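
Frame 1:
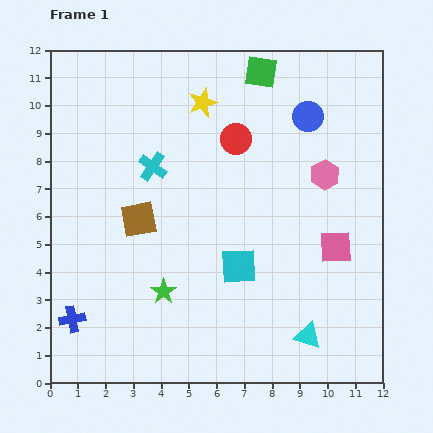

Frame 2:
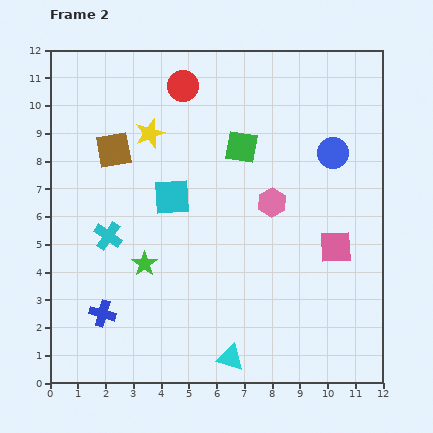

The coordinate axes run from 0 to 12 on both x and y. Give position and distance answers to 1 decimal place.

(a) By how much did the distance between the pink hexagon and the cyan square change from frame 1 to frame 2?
-0.9

Distance in frame 1: 4.5. Distance in frame 2: 3.6.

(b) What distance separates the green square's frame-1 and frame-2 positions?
2.8

The green square moved from (7.6, 11.2) to (6.9, 8.5), a distance of √(0.7² + 2.7²) ≈ 2.8.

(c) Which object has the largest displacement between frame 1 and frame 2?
the cyan square

(moved 3.5; next 3.0)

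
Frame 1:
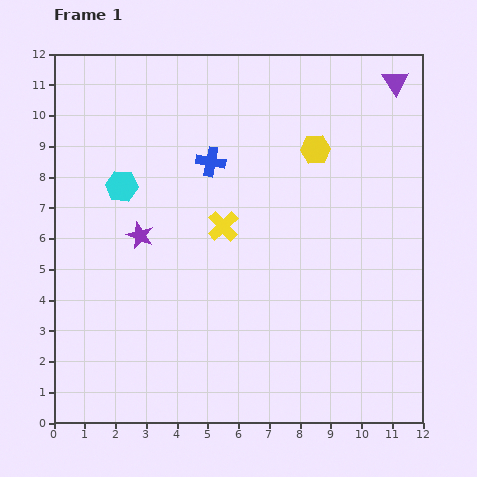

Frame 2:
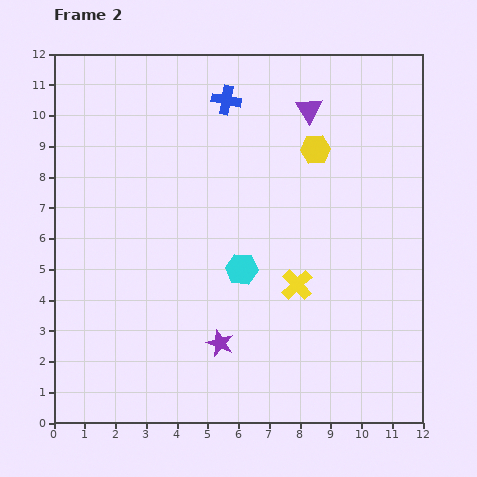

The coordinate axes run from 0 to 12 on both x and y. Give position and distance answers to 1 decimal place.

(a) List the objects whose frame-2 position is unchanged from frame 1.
the yellow hexagon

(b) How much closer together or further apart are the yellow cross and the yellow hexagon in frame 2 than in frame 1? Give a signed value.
+0.5

Distance in frame 1: 3.9. Distance in frame 2: 4.4.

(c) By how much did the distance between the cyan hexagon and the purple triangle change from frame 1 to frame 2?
-3.9

Distance in frame 1: 9.5. Distance in frame 2: 5.6.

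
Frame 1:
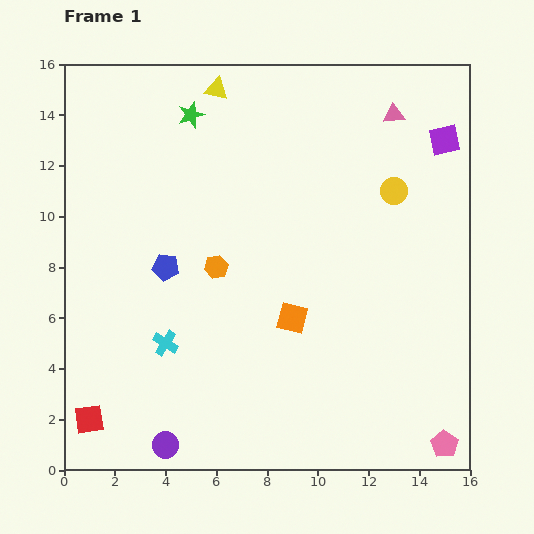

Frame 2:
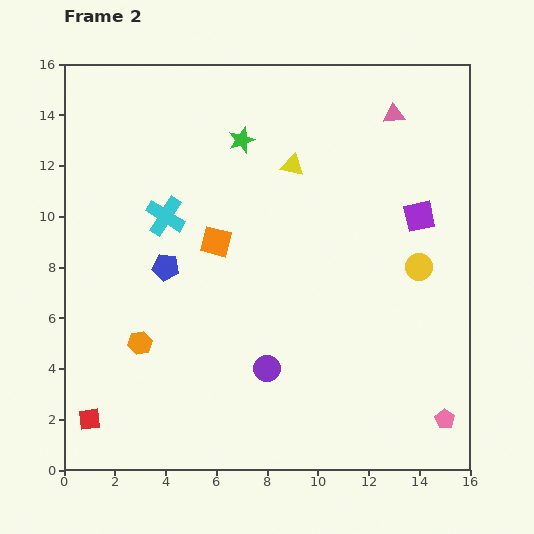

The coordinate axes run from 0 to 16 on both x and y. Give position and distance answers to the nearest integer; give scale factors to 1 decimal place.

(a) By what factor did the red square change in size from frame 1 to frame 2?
0.7×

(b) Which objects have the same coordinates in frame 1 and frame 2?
the red square, the pink triangle, the blue pentagon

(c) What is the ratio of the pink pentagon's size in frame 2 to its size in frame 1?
0.7×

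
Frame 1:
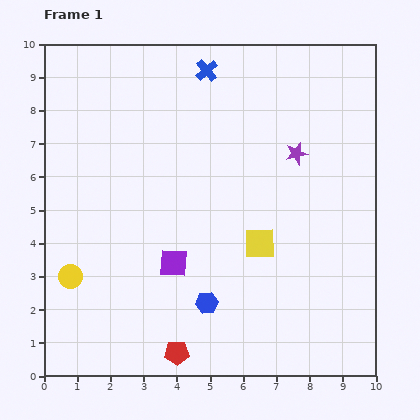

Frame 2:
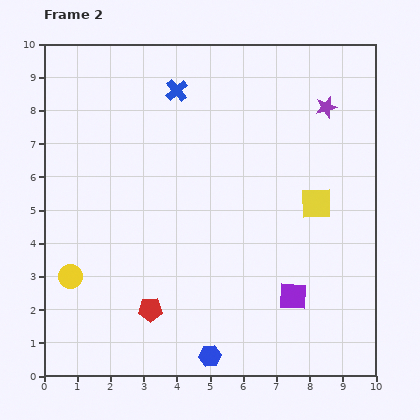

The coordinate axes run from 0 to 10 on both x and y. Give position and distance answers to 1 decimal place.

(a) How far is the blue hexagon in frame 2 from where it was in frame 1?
1.6

The blue hexagon moved from (4.9, 2.2) to (5.0, 0.6), a distance of √(0.1² + 1.6²) ≈ 1.6.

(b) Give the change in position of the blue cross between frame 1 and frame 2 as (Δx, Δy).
(-0.9, -0.6)

The blue cross was at (4.9, 9.2) in frame 1 and (4.0, 8.6) in frame 2.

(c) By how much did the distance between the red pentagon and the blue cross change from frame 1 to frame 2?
-1.9

Distance in frame 1: 8.5. Distance in frame 2: 6.6.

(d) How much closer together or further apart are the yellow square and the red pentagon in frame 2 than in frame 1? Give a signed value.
+1.8

Distance in frame 1: 4.1. Distance in frame 2: 5.9.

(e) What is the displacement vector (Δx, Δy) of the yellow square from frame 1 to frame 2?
(1.7, 1.2)

The yellow square was at (6.5, 4.0) in frame 1 and (8.2, 5.2) in frame 2.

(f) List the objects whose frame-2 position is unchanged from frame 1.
the yellow circle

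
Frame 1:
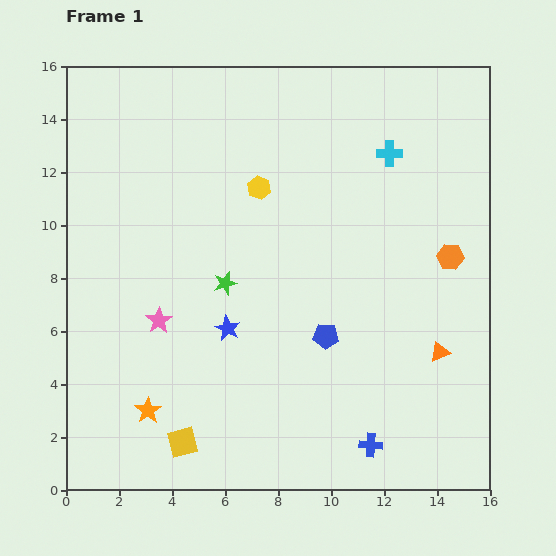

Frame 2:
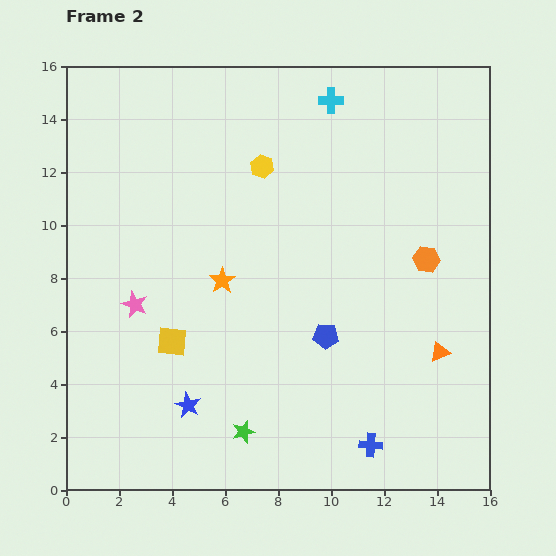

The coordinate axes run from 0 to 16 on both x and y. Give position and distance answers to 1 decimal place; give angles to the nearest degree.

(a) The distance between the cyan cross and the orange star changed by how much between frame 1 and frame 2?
-5.4

Distance in frame 1: 13.3. Distance in frame 2: 7.9.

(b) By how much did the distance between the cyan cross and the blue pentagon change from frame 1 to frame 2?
+1.6

Distance in frame 1: 7.3. Distance in frame 2: 8.9.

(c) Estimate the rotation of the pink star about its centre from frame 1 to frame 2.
16° counter-clockwise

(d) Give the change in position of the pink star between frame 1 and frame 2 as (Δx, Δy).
(-0.9, 0.6)

The pink star was at (3.5, 6.4) in frame 1 and (2.6, 7.0) in frame 2.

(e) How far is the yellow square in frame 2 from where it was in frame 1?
3.8

The yellow square moved from (4.4, 1.8) to (4.0, 5.6), a distance of √(0.4² + 3.8²) ≈ 3.8.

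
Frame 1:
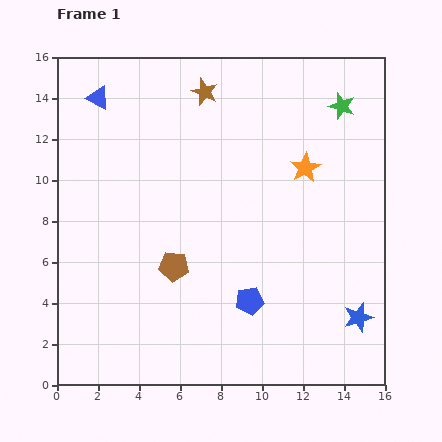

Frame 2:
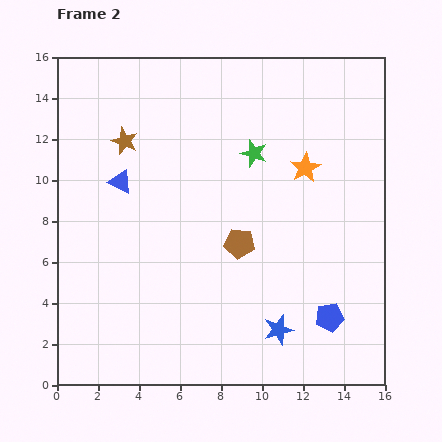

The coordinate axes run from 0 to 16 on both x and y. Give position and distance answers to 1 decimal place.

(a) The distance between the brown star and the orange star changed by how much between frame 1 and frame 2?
+2.8

Distance in frame 1: 6.1. Distance in frame 2: 8.9.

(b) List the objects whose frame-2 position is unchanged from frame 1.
the orange star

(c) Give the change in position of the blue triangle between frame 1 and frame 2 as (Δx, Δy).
(1.1, -4.1)

The blue triangle was at (2.0, 14.0) in frame 1 and (3.1, 9.9) in frame 2.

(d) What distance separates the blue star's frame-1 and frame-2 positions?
3.9

The blue star moved from (14.7, 3.3) to (10.8, 2.7), a distance of √(3.9² + 0.6²) ≈ 3.9.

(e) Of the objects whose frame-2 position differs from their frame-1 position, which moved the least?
the brown pentagon

(moved 3.4)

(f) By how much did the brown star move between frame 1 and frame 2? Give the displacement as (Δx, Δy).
(-3.9, -2.4)

The brown star was at (7.2, 14.3) in frame 1 and (3.3, 11.9) in frame 2.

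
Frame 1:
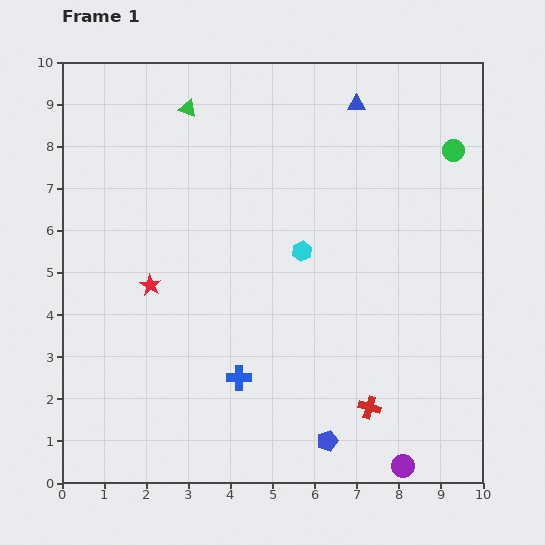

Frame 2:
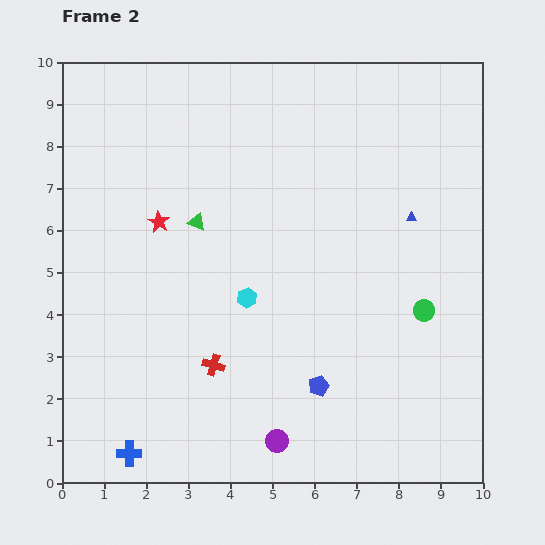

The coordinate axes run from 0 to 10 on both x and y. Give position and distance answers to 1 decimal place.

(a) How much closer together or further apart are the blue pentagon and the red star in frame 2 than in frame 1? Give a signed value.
-0.2

Distance in frame 1: 5.6. Distance in frame 2: 5.4.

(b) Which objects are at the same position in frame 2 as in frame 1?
none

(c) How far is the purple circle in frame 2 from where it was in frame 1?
3.1

The purple circle moved from (8.1, 0.4) to (5.1, 1.0), a distance of √(3.0² + 0.6²) ≈ 3.1.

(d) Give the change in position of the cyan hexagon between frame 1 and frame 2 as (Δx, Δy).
(-1.3, -1.1)

The cyan hexagon was at (5.7, 5.5) in frame 1 and (4.4, 4.4) in frame 2.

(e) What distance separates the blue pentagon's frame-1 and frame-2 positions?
1.3

The blue pentagon moved from (6.3, 1.0) to (6.1, 2.3), a distance of √(0.2² + 1.3²) ≈ 1.3.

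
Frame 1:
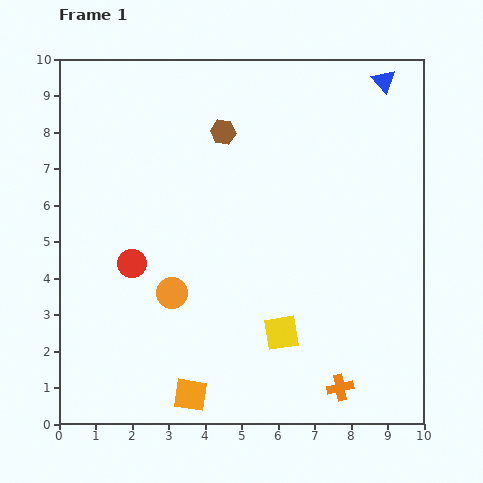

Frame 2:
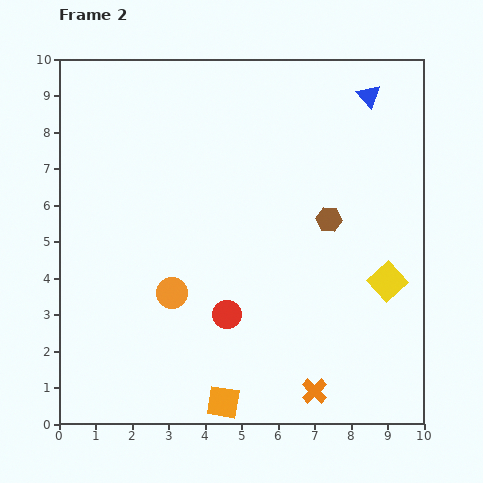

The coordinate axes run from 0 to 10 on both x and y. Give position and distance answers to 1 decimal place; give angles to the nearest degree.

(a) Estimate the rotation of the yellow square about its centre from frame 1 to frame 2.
33° counter-clockwise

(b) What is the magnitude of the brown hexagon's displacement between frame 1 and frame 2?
3.8

The brown hexagon moved from (4.5, 8.0) to (7.4, 5.6), a distance of √(2.9² + 2.4²) ≈ 3.8.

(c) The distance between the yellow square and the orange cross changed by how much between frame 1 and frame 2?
+1.4

Distance in frame 1: 2.2. Distance in frame 2: 3.6.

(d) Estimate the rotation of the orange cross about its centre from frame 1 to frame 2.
33° counter-clockwise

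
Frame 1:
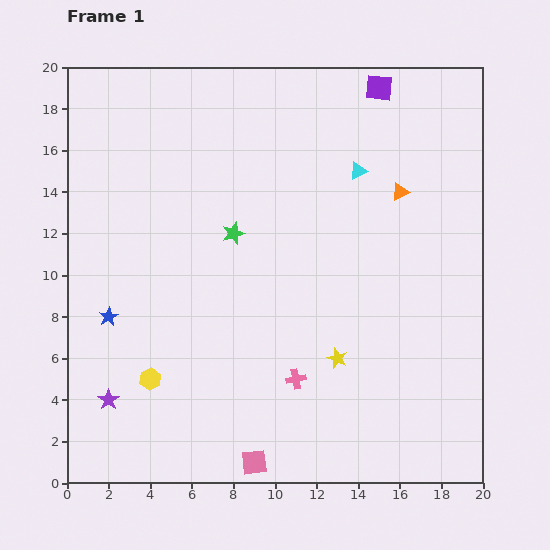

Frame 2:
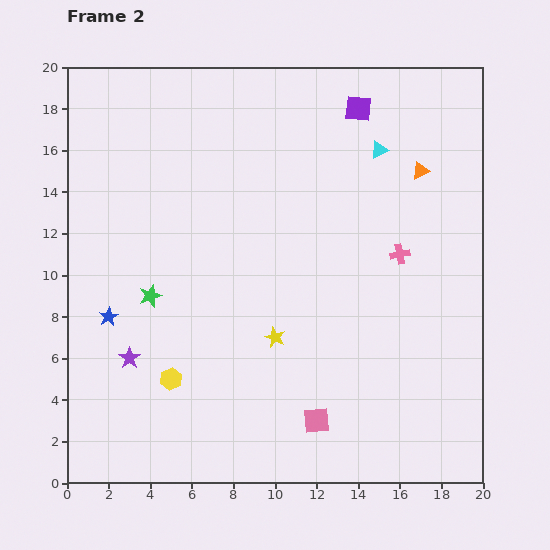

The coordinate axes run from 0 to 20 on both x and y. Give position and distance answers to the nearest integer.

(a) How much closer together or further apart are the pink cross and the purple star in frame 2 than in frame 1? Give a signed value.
+5

Distance in frame 1: 9. Distance in frame 2: 14.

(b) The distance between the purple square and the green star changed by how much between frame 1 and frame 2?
+3

Distance in frame 1: 10. Distance in frame 2: 13.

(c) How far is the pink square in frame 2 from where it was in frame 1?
4

The pink square moved from (9, 1) to (12, 3), a distance of √(3² + 2²) ≈ 4.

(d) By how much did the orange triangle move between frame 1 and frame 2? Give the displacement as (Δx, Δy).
(1, 1)

The orange triangle was at (16, 14) in frame 1 and (17, 15) in frame 2.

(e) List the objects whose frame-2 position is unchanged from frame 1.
the blue star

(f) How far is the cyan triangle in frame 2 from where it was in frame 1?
1

The cyan triangle moved from (14, 15) to (15, 16), a distance of √(1² + 1²) ≈ 1.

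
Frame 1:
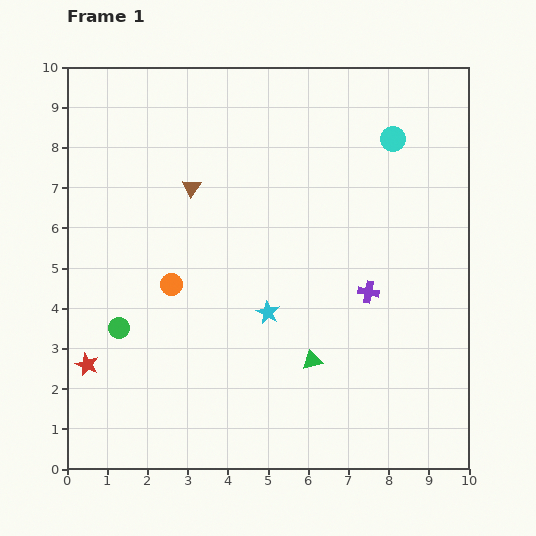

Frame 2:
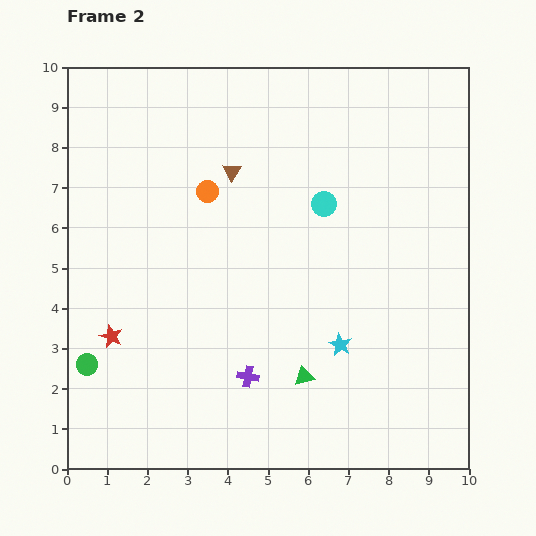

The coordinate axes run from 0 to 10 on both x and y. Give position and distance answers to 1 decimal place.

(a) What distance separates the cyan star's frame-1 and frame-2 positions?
2.0

The cyan star moved from (5.0, 3.9) to (6.8, 3.1), a distance of √(1.8² + 0.8²) ≈ 2.0.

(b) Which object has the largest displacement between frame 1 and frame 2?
the purple cross

(moved 3.7; next 2.5)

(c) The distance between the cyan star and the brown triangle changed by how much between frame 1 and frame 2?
+1.5

Distance in frame 1: 3.6. Distance in frame 2: 5.1.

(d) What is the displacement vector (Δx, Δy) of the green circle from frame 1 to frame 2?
(-0.8, -0.9)

The green circle was at (1.3, 3.5) in frame 1 and (0.5, 2.6) in frame 2.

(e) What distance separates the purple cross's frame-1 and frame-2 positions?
3.7

The purple cross moved from (7.5, 4.4) to (4.5, 2.3), a distance of √(3.0² + 2.1²) ≈ 3.7.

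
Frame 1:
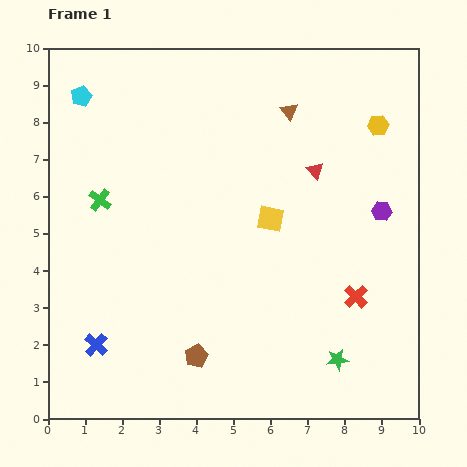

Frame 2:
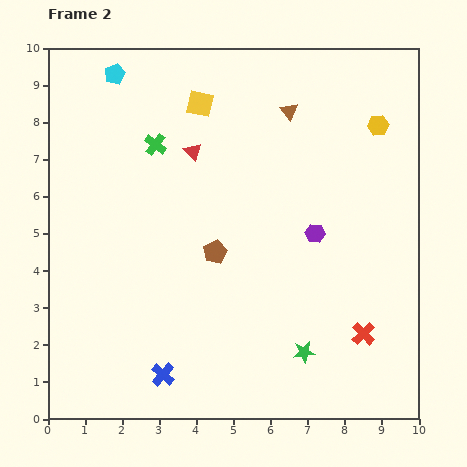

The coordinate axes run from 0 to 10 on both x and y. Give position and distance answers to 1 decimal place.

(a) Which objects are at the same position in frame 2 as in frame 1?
the brown triangle, the yellow hexagon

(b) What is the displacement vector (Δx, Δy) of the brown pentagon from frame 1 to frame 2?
(0.5, 2.8)

The brown pentagon was at (4.0, 1.7) in frame 1 and (4.5, 4.5) in frame 2.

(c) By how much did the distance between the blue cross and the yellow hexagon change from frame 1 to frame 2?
-0.7

Distance in frame 1: 9.6. Distance in frame 2: 8.9.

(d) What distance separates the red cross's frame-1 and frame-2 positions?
1.0

The red cross moved from (8.3, 3.3) to (8.5, 2.3), a distance of √(0.2² + 1.0²) ≈ 1.0.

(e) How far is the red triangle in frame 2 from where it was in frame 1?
3.3

The red triangle moved from (7.2, 6.7) to (3.9, 7.2), a distance of √(3.3² + 0.5²) ≈ 3.3.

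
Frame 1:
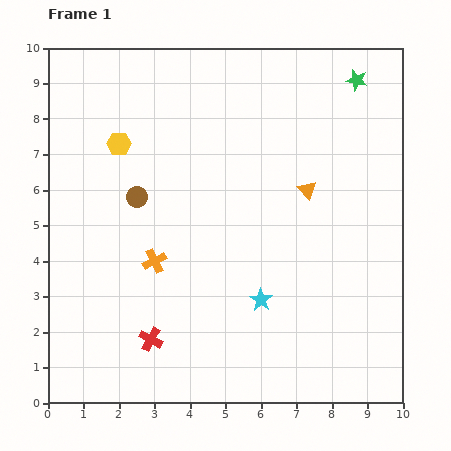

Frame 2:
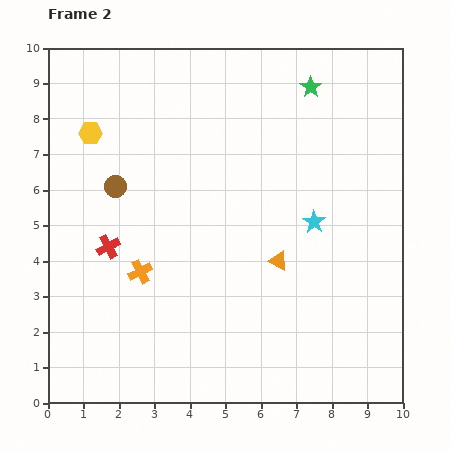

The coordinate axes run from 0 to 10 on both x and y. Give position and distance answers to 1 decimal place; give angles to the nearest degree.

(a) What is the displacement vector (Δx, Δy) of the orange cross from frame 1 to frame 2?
(-0.4, -0.3)

The orange cross was at (3.0, 4.0) in frame 1 and (2.6, 3.7) in frame 2.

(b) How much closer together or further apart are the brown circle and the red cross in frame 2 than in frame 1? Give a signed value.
-2.3

Distance in frame 1: 4.0. Distance in frame 2: 1.7.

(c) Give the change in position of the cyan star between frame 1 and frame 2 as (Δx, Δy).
(1.5, 2.2)

The cyan star was at (6.0, 2.9) in frame 1 and (7.5, 5.1) in frame 2.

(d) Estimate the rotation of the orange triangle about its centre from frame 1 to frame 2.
20° counter-clockwise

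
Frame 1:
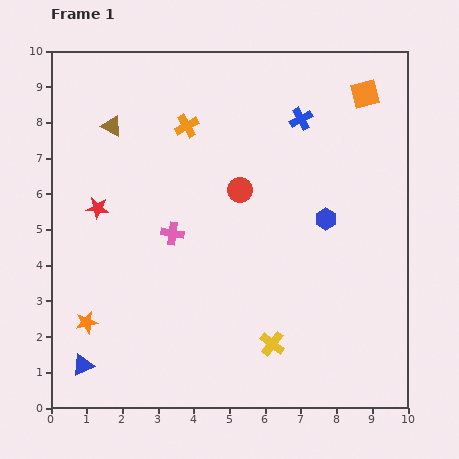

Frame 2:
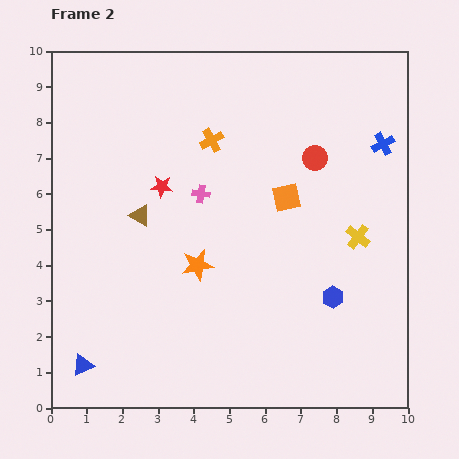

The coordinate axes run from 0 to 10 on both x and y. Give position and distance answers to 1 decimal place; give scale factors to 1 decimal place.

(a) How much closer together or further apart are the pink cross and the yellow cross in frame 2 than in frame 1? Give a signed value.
+0.4

Distance in frame 1: 4.2. Distance in frame 2: 4.6.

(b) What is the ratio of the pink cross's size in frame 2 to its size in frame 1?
0.8×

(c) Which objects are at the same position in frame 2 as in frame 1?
the blue triangle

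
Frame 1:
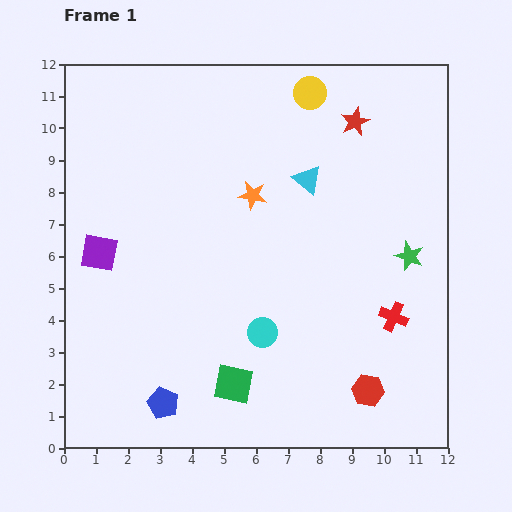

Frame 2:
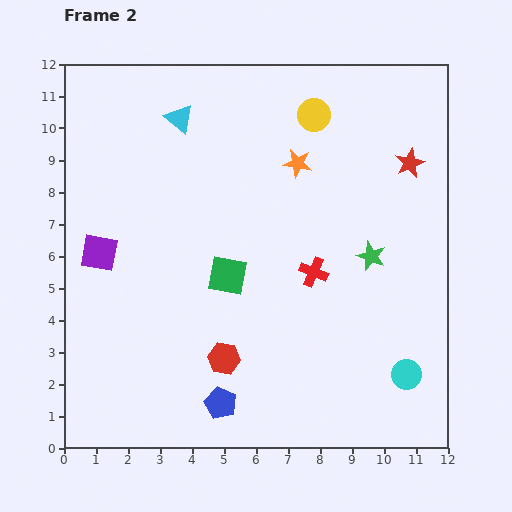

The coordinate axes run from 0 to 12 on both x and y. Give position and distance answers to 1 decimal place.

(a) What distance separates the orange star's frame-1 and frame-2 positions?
1.7

The orange star moved from (5.9, 7.9) to (7.3, 8.9), a distance of √(1.4² + 1.0²) ≈ 1.7.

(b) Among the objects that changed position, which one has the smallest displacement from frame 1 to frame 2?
the yellow circle

(moved 0.7)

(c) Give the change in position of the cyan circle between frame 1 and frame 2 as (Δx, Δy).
(4.5, -1.3)

The cyan circle was at (6.2, 3.6) in frame 1 and (10.7, 2.3) in frame 2.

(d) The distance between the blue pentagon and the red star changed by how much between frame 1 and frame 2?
-1.2

Distance in frame 1: 10.7. Distance in frame 2: 9.5.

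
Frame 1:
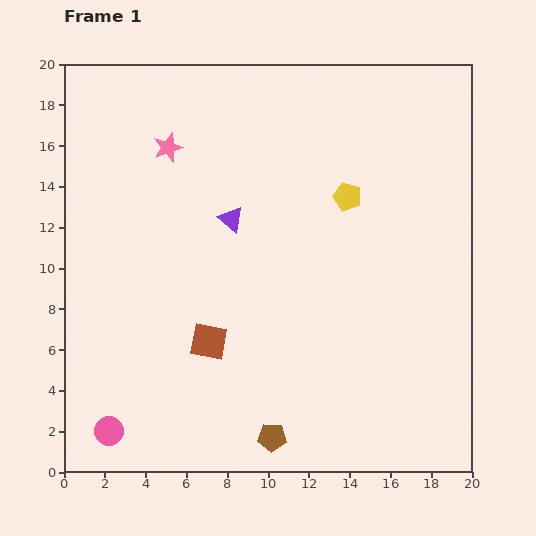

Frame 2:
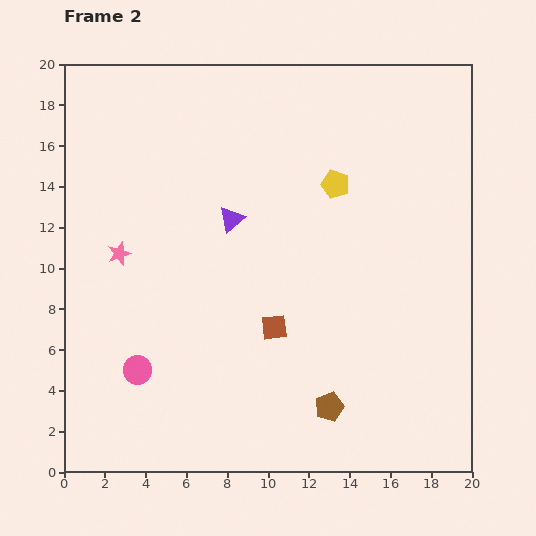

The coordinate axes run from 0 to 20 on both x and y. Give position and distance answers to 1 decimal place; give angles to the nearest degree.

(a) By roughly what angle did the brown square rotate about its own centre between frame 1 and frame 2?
17° counter-clockwise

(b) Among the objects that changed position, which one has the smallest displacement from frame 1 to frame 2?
the yellow pentagon

(moved 0.8)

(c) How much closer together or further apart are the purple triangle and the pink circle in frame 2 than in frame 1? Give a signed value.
-3.3

Distance in frame 1: 12.0. Distance in frame 2: 8.7.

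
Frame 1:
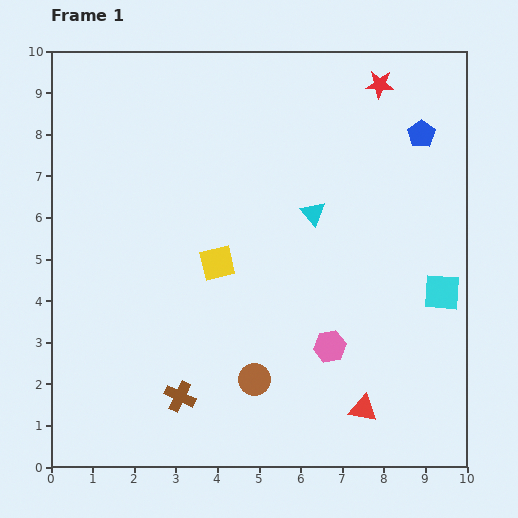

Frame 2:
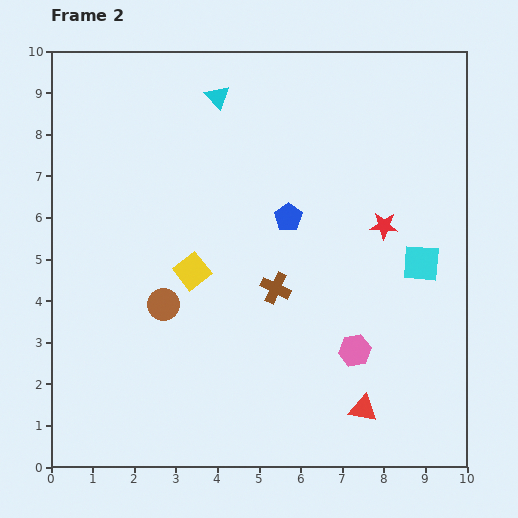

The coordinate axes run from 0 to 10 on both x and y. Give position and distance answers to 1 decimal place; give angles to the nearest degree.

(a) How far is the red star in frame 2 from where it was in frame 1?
3.4

The red star moved from (7.9, 9.2) to (8.0, 5.8), a distance of √(0.1² + 3.4²) ≈ 3.4.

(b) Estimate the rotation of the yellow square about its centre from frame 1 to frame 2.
25° counter-clockwise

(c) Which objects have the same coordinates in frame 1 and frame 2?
the red triangle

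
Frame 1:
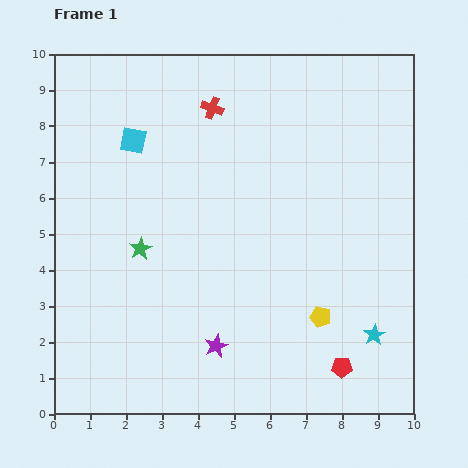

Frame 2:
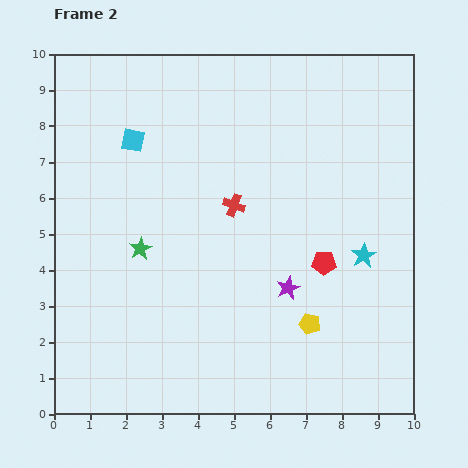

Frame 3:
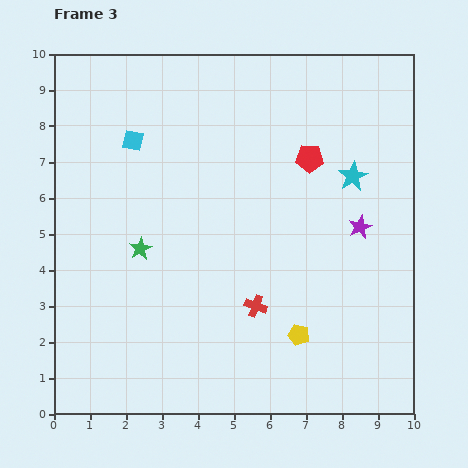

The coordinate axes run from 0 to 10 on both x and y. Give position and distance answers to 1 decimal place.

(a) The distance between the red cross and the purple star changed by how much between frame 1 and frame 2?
-3.9

Distance in frame 1: 6.6. Distance in frame 2: 2.7.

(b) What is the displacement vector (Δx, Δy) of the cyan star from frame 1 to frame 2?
(-0.3, 2.2)

The cyan star was at (8.9, 2.2) in frame 1 and (8.6, 4.4) in frame 2.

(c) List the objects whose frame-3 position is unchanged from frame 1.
the green star, the cyan square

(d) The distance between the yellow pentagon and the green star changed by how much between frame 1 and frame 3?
-0.3

Distance in frame 1: 5.3. Distance in frame 3: 5.0.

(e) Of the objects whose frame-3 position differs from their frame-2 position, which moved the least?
the yellow pentagon

(moved 0.4)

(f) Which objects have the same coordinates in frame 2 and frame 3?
the green star, the cyan square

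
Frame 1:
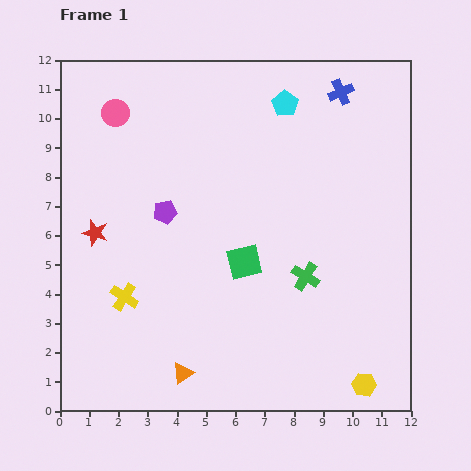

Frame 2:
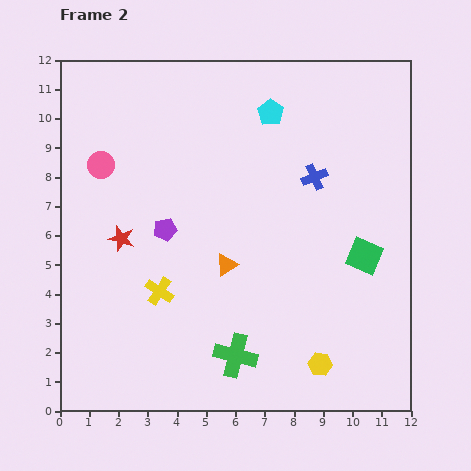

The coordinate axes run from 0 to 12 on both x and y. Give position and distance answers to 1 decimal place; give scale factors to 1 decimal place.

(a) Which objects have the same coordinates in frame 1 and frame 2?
none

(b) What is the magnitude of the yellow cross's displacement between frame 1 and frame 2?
1.2

The yellow cross moved from (2.2, 3.9) to (3.4, 4.1), a distance of √(1.2² + 0.2²) ≈ 1.2.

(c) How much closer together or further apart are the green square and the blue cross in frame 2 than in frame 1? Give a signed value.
-3.5

Distance in frame 1: 6.7. Distance in frame 2: 3.2.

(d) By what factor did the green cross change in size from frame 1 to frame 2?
1.5×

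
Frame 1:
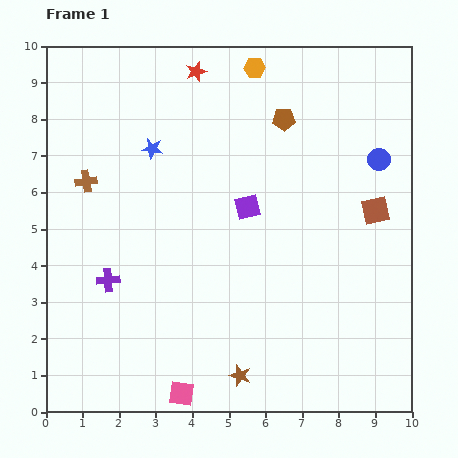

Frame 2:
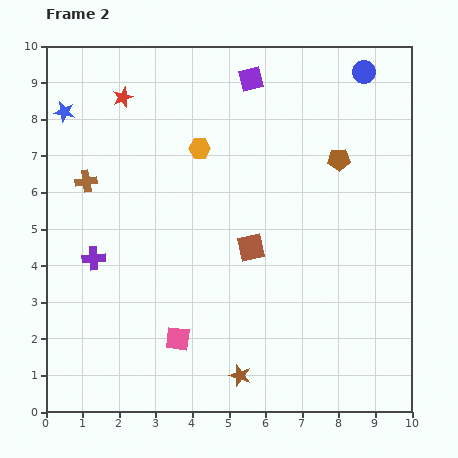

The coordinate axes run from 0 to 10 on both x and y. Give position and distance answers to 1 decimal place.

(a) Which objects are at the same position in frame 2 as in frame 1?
the brown star, the brown cross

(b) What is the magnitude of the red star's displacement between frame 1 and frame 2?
2.1

The red star moved from (4.1, 9.3) to (2.1, 8.6), a distance of √(2.0² + 0.7²) ≈ 2.1.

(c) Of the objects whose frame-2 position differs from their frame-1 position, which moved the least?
the purple cross

(moved 0.7)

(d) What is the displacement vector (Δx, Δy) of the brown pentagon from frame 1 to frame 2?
(1.5, -1.1)

The brown pentagon was at (6.5, 8.0) in frame 1 and (8.0, 6.9) in frame 2.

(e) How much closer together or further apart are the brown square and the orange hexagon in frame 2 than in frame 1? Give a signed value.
-2.1

Distance in frame 1: 5.1. Distance in frame 2: 3.0.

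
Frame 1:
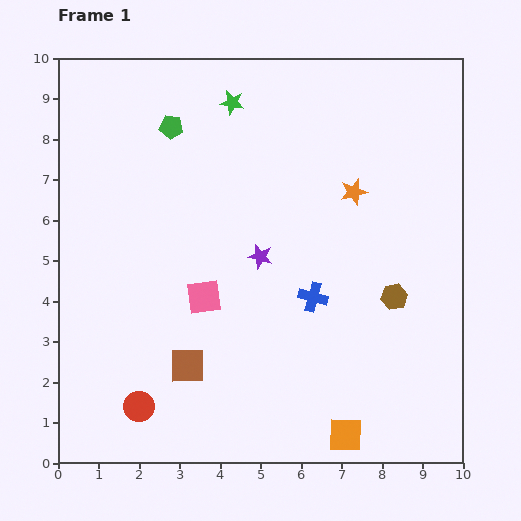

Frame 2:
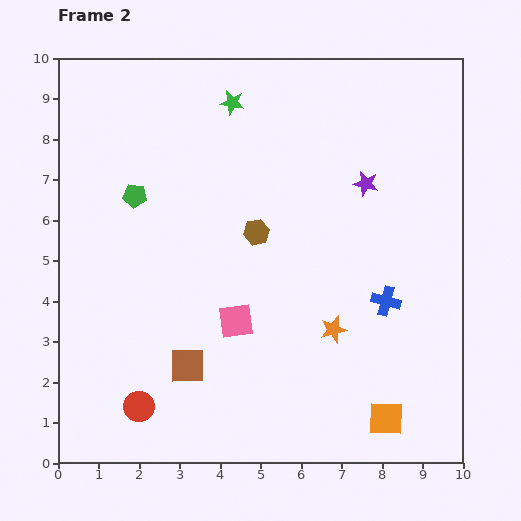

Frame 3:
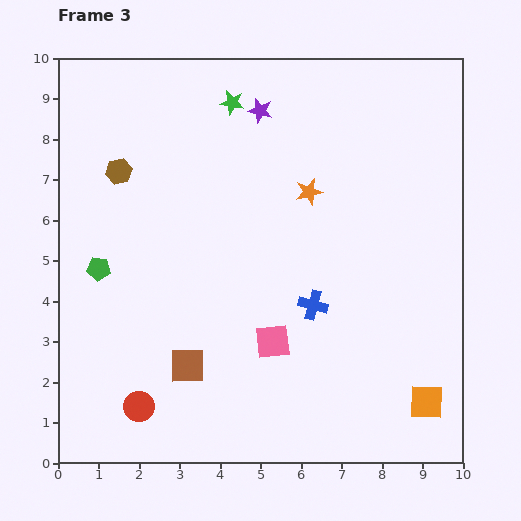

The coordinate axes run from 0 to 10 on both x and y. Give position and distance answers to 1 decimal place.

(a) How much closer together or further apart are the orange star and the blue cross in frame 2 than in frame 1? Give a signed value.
-1.3

Distance in frame 1: 2.8. Distance in frame 2: 1.5.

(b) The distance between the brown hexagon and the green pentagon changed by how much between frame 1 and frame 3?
-4.4

Distance in frame 1: 6.9. Distance in frame 3: 2.5.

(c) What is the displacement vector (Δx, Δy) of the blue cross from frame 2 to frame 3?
(-1.8, -0.1)

The blue cross was at (8.1, 4.0) in frame 2 and (6.3, 3.9) in frame 3.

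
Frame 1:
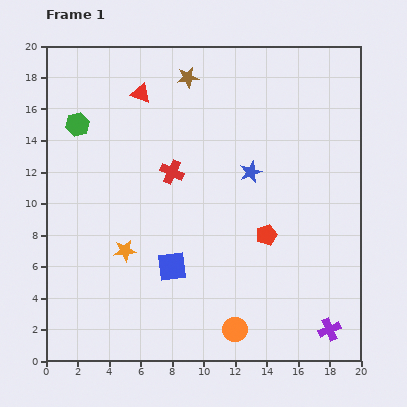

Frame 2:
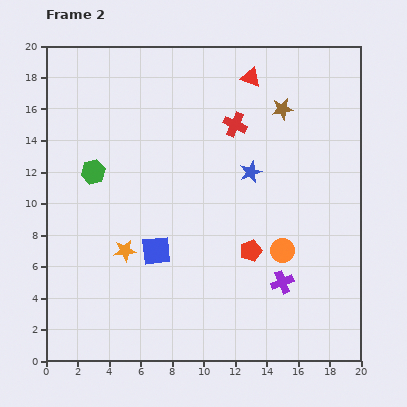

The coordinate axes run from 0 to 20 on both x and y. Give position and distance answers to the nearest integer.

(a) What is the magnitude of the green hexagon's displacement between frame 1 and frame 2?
3

The green hexagon moved from (2, 15) to (3, 12), a distance of √(1² + 3²) ≈ 3.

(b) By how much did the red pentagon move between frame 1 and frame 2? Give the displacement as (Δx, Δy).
(-1, -1)

The red pentagon was at (14, 8) in frame 1 and (13, 7) in frame 2.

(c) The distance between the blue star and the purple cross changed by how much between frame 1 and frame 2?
-4

Distance in frame 1: 11. Distance in frame 2: 7.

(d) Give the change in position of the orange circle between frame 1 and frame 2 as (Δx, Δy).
(3, 5)

The orange circle was at (12, 2) in frame 1 and (15, 7) in frame 2.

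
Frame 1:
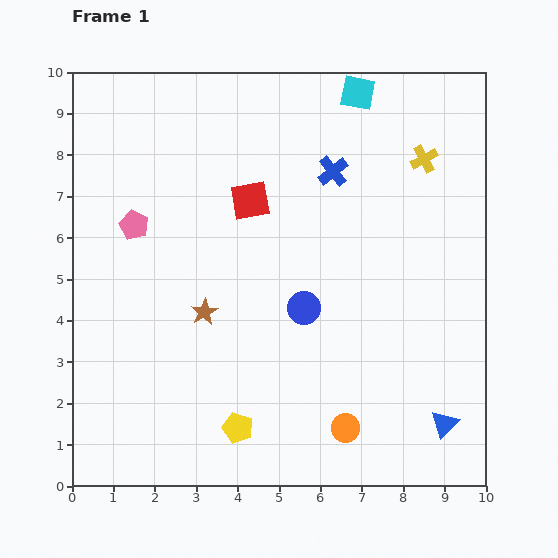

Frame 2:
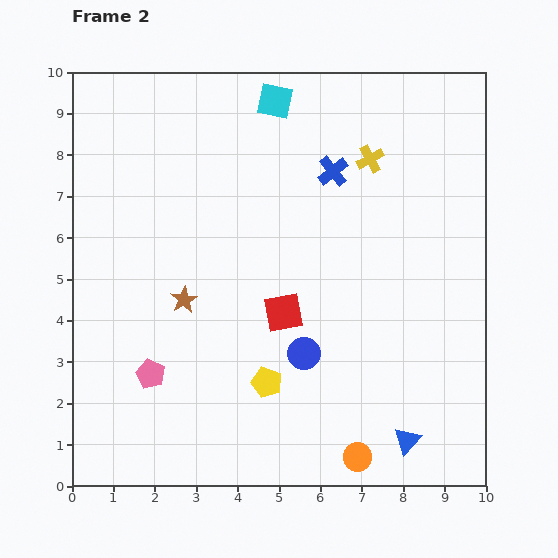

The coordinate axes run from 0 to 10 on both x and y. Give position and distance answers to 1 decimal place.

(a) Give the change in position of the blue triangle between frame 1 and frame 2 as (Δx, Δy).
(-0.9, -0.4)

The blue triangle was at (9.0, 1.5) in frame 1 and (8.1, 1.1) in frame 2.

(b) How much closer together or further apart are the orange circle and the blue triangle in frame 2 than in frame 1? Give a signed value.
-1.1

Distance in frame 1: 2.4. Distance in frame 2: 1.3.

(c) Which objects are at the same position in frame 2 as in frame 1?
the blue cross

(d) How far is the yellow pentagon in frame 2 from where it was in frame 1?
1.3

The yellow pentagon moved from (4.0, 1.4) to (4.7, 2.5), a distance of √(0.7² + 1.1²) ≈ 1.3.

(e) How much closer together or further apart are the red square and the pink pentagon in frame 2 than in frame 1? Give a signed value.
+0.6

Distance in frame 1: 2.9. Distance in frame 2: 3.5.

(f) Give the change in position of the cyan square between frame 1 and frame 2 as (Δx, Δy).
(-2.0, -0.2)

The cyan square was at (6.9, 9.5) in frame 1 and (4.9, 9.3) in frame 2.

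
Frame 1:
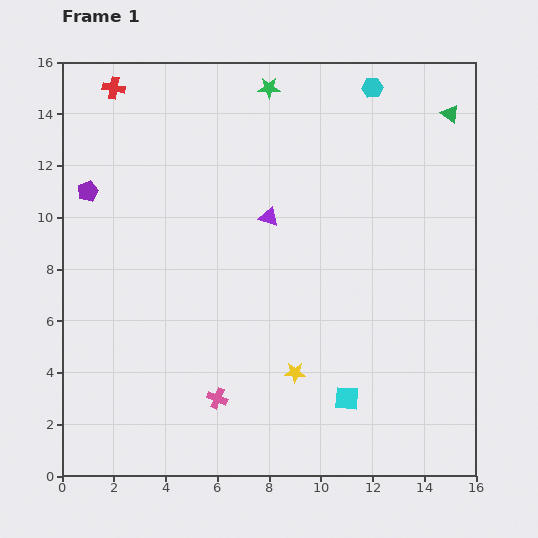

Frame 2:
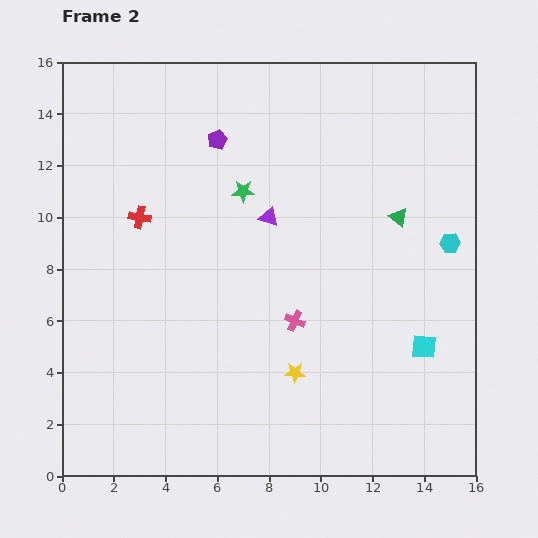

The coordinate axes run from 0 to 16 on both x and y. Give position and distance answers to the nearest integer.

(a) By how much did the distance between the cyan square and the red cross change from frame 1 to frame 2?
-3

Distance in frame 1: 15. Distance in frame 2: 12.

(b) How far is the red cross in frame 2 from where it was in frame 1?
5

The red cross moved from (2, 15) to (3, 10), a distance of √(1² + 5²) ≈ 5.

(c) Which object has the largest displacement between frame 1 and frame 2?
the cyan hexagon

(moved 7; next 5)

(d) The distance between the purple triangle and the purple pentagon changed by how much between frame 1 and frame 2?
-3

Distance in frame 1: 7. Distance in frame 2: 4.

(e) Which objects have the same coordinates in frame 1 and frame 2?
the purple triangle, the yellow star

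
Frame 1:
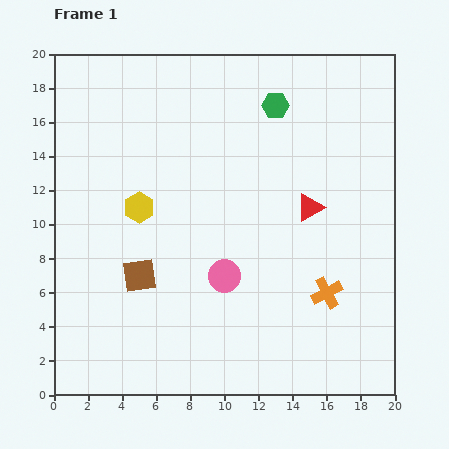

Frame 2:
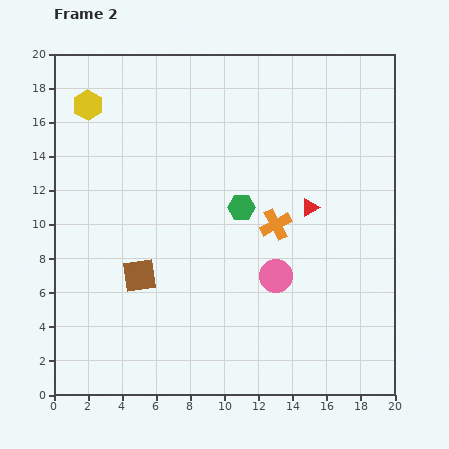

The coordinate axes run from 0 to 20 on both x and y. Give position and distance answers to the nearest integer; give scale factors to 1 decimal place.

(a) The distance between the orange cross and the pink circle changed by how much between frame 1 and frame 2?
-3

Distance in frame 1: 6. Distance in frame 2: 3.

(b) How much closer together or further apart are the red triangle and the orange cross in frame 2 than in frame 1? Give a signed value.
-3

Distance in frame 1: 5. Distance in frame 2: 2.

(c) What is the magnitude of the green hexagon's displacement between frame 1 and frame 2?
6

The green hexagon moved from (13, 17) to (11, 11), a distance of √(2² + 6²) ≈ 6.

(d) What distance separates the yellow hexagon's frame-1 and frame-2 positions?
7

The yellow hexagon moved from (5, 11) to (2, 17), a distance of √(3² + 6²) ≈ 7.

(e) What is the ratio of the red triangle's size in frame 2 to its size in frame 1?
0.6×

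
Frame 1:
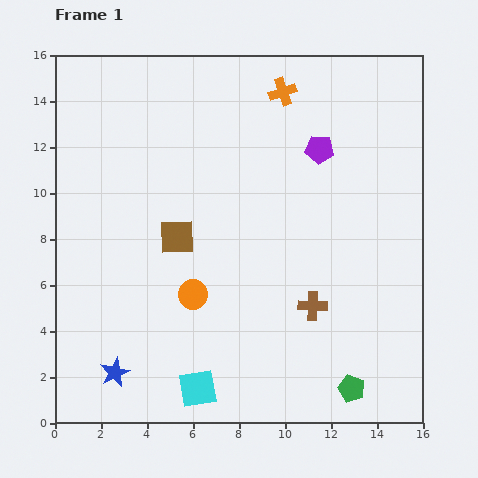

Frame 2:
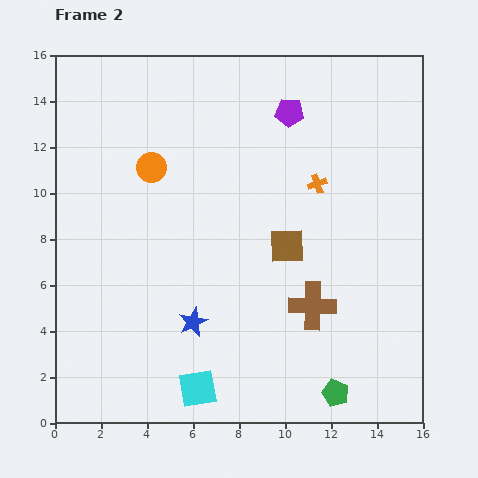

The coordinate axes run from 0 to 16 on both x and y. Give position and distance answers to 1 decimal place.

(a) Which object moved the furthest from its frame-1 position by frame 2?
the orange circle

(moved 5.8; next 4.8)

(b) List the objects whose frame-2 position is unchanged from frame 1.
the cyan square, the brown cross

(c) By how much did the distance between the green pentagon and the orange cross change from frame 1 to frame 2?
-4.1

Distance in frame 1: 13.2. Distance in frame 2: 9.1.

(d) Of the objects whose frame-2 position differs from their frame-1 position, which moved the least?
the green pentagon

(moved 0.7)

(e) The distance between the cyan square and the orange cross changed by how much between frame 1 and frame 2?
-3.1

Distance in frame 1: 13.4. Distance in frame 2: 10.3.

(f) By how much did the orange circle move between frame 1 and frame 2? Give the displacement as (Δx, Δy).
(-1.8, 5.5)

The orange circle was at (6.0, 5.6) in frame 1 and (4.2, 11.1) in frame 2.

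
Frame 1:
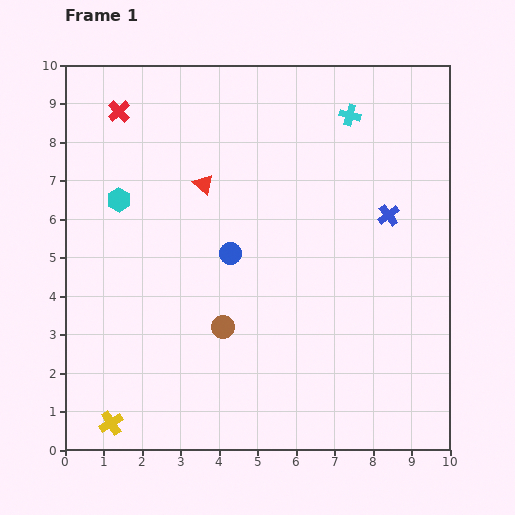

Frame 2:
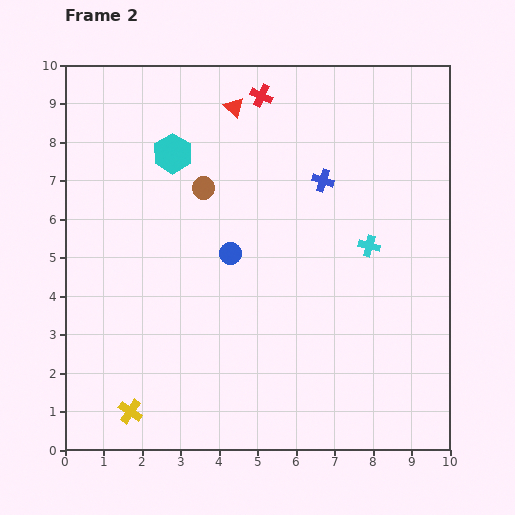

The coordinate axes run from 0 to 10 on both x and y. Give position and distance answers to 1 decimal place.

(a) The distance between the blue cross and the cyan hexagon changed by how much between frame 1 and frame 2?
-3.0

Distance in frame 1: 7.0. Distance in frame 2: 4.0.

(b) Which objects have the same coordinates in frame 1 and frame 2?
the blue circle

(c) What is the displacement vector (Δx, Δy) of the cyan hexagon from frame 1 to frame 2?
(1.4, 1.2)

The cyan hexagon was at (1.4, 6.5) in frame 1 and (2.8, 7.7) in frame 2.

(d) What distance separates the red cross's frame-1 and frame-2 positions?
3.7

The red cross moved from (1.4, 8.8) to (5.1, 9.2), a distance of √(3.7² + 0.4²) ≈ 3.7.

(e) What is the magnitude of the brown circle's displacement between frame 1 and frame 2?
3.6

The brown circle moved from (4.1, 3.2) to (3.6, 6.8), a distance of √(0.5² + 3.6²) ≈ 3.6.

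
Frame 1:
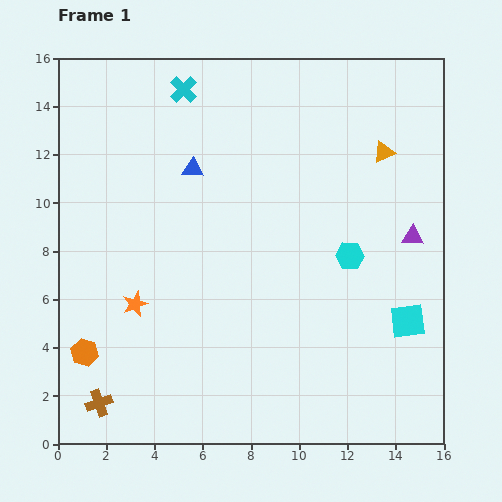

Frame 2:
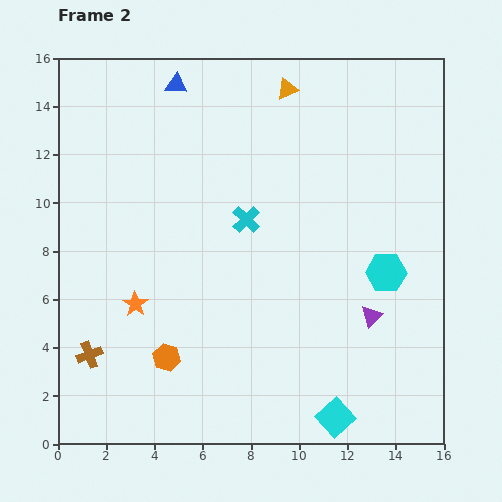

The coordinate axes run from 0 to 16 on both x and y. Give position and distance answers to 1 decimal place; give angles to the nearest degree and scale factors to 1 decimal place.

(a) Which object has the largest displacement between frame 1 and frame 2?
the cyan cross

(moved 6.0; next 5.0)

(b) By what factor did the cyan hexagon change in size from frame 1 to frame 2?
1.4×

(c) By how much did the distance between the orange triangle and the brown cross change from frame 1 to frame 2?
-2.0

Distance in frame 1: 15.7. Distance in frame 2: 13.7.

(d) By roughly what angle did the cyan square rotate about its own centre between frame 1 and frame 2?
35° counter-clockwise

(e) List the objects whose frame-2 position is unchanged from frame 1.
the orange star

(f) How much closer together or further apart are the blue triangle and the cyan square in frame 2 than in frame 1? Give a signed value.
+4.4

Distance in frame 1: 10.9. Distance in frame 2: 15.3.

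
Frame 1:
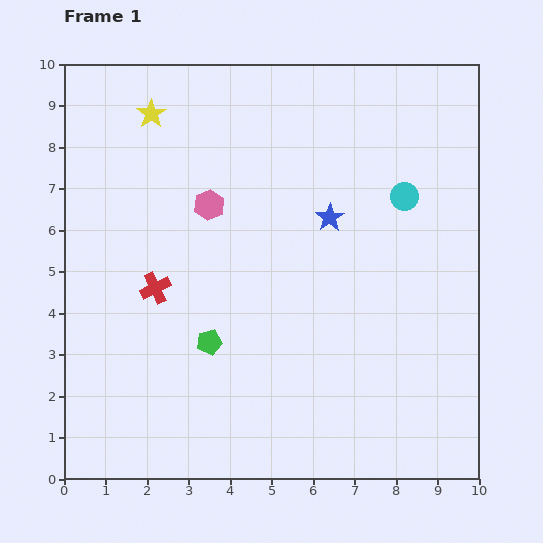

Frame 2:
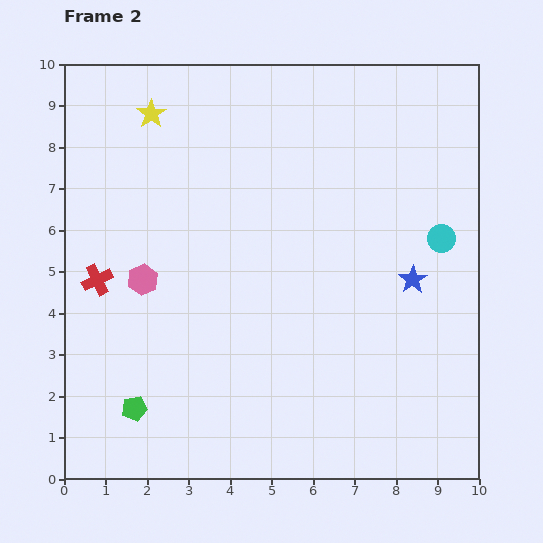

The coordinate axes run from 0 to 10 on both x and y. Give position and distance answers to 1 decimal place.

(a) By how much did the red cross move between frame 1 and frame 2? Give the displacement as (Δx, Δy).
(-1.4, 0.2)

The red cross was at (2.2, 4.6) in frame 1 and (0.8, 4.8) in frame 2.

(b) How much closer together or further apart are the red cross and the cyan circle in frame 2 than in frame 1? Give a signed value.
+2.0

Distance in frame 1: 6.4. Distance in frame 2: 8.4.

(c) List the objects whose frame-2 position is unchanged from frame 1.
the yellow star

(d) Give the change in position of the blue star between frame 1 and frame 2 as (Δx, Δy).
(2.0, -1.5)

The blue star was at (6.4, 6.3) in frame 1 and (8.4, 4.8) in frame 2.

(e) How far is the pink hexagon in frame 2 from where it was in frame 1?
2.4

The pink hexagon moved from (3.5, 6.6) to (1.9, 4.8), a distance of √(1.6² + 1.8²) ≈ 2.4.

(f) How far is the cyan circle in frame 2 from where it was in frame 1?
1.3

The cyan circle moved from (8.2, 6.8) to (9.1, 5.8), a distance of √(0.9² + 1.0²) ≈ 1.3.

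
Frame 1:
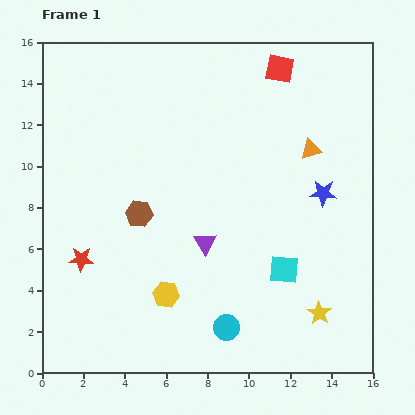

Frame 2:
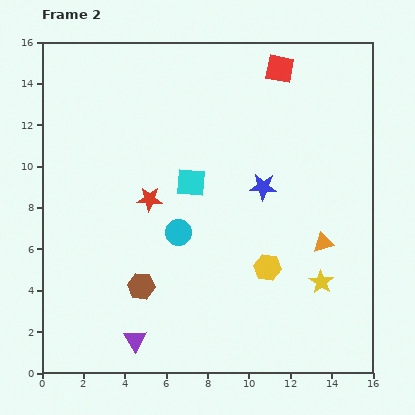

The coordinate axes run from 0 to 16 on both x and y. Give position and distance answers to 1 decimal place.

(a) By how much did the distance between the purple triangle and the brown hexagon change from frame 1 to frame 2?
-0.9

Distance in frame 1: 3.5. Distance in frame 2: 2.6.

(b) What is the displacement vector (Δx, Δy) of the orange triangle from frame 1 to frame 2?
(0.6, -4.5)

The orange triangle was at (13.0, 10.8) in frame 1 and (13.6, 6.3) in frame 2.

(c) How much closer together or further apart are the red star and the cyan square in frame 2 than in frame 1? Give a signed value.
-7.6

Distance in frame 1: 9.8. Distance in frame 2: 2.2.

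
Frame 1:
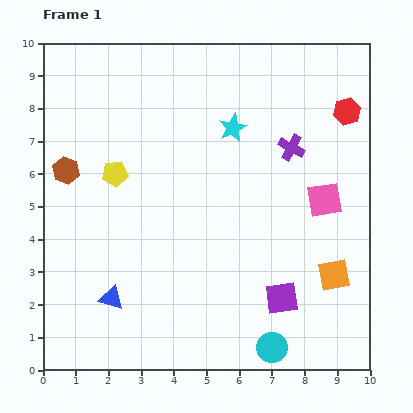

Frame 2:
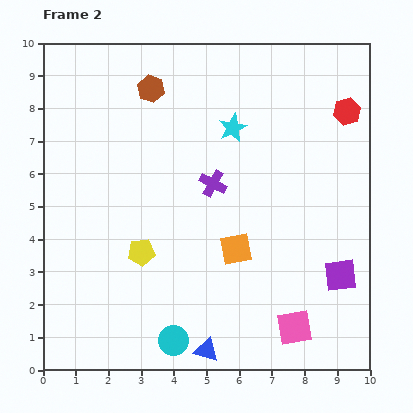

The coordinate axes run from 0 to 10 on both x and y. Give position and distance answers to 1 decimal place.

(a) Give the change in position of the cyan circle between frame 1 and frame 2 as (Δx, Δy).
(-3.0, 0.2)

The cyan circle was at (7.0, 0.7) in frame 1 and (4.0, 0.9) in frame 2.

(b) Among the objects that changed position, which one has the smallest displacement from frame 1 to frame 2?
the purple square

(moved 1.9)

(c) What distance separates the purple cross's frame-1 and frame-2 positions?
2.6

The purple cross moved from (7.6, 6.8) to (5.2, 5.7), a distance of √(2.4² + 1.1²) ≈ 2.6.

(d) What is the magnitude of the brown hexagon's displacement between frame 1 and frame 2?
3.6

The brown hexagon moved from (0.7, 6.1) to (3.3, 8.6), a distance of √(2.6² + 2.5²) ≈ 3.6.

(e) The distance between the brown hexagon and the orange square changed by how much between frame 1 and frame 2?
-3.3

Distance in frame 1: 8.8. Distance in frame 2: 5.5.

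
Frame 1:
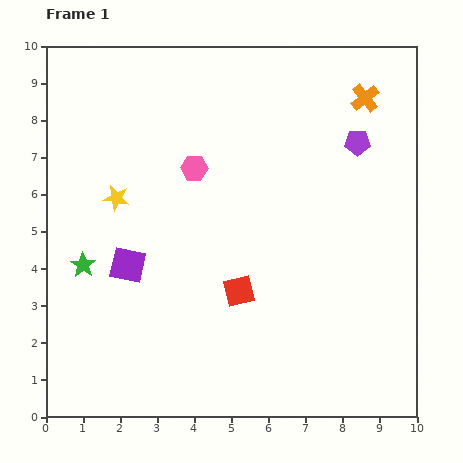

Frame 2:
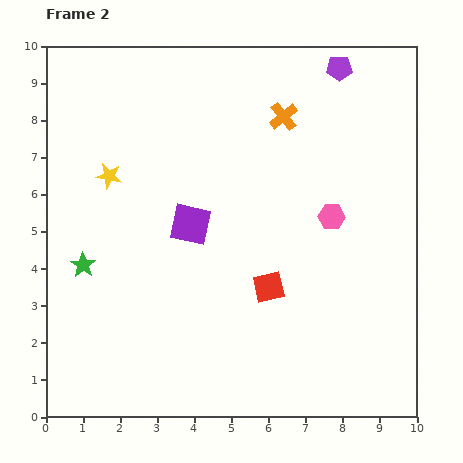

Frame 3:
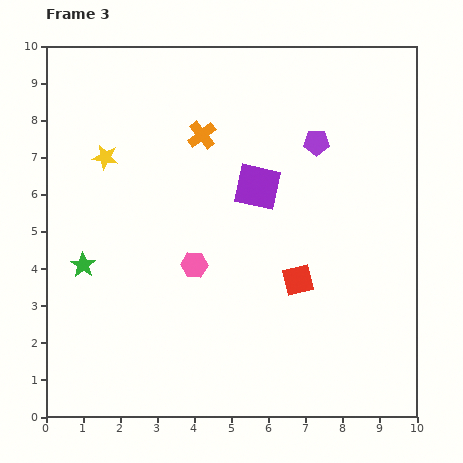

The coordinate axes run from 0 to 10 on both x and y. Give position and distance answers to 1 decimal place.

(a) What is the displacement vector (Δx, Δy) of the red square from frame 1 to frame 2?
(0.8, 0.1)

The red square was at (5.2, 3.4) in frame 1 and (6.0, 3.5) in frame 2.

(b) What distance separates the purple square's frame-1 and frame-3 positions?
4.1

The purple square moved from (2.2, 4.1) to (5.7, 6.2), a distance of √(3.5² + 2.1²) ≈ 4.1.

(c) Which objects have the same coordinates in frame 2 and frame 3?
the green star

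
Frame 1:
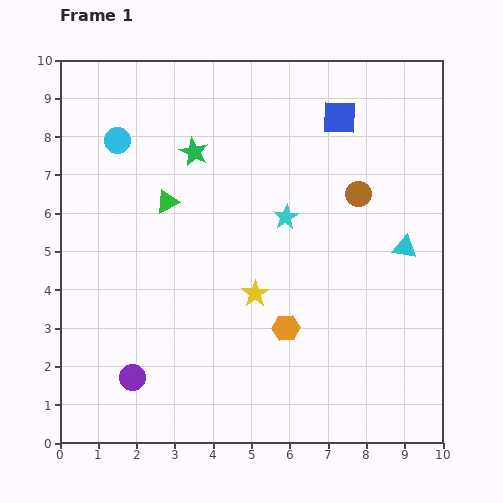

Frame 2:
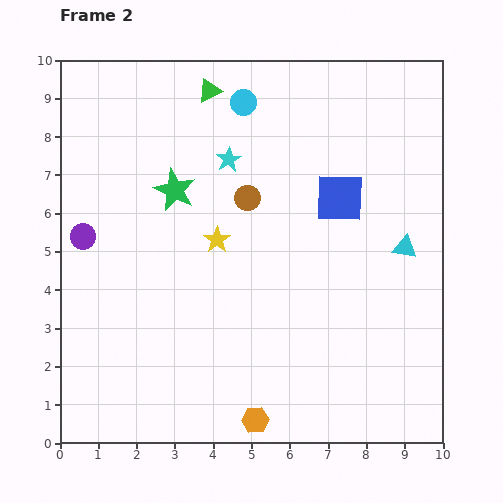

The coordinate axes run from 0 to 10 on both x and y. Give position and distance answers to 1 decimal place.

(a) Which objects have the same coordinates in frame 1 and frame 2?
the cyan triangle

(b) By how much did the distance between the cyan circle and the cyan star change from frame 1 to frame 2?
-3.2

Distance in frame 1: 4.8. Distance in frame 2: 1.6.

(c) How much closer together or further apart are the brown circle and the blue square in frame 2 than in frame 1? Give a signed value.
+0.3

Distance in frame 1: 2.1. Distance in frame 2: 2.4.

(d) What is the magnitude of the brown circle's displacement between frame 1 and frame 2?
2.9

The brown circle moved from (7.8, 6.5) to (4.9, 6.4), a distance of √(2.9² + 0.1²) ≈ 2.9.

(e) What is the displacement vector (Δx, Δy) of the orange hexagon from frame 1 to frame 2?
(-0.8, -2.4)

The orange hexagon was at (5.9, 3.0) in frame 1 and (5.1, 0.6) in frame 2.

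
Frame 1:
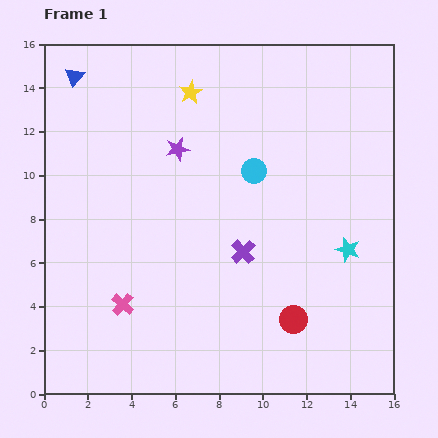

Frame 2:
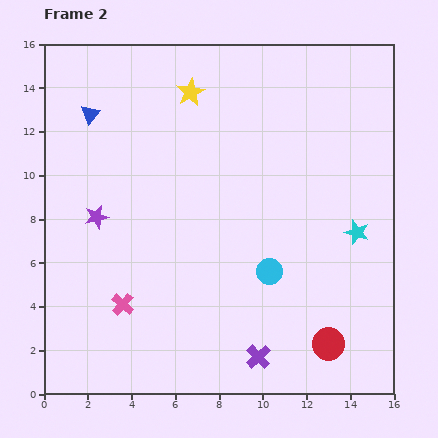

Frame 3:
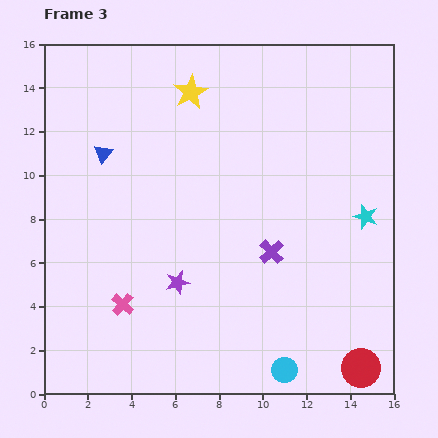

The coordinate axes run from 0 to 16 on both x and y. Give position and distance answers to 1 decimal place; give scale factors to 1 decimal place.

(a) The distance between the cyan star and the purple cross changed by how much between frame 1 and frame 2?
+2.5

Distance in frame 1: 4.8. Distance in frame 2: 7.3.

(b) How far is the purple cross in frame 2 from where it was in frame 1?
4.9

The purple cross moved from (9.1, 6.5) to (9.8, 1.7), a distance of √(0.7² + 4.8²) ≈ 4.9.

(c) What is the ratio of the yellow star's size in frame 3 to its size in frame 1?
1.5×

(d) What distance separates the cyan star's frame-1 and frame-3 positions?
1.7

The cyan star moved from (13.9, 6.6) to (14.7, 8.1), a distance of √(0.8² + 1.5²) ≈ 1.7.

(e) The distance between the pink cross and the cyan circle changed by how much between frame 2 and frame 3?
+1.1

Distance in frame 2: 6.9. Distance in frame 3: 8.0.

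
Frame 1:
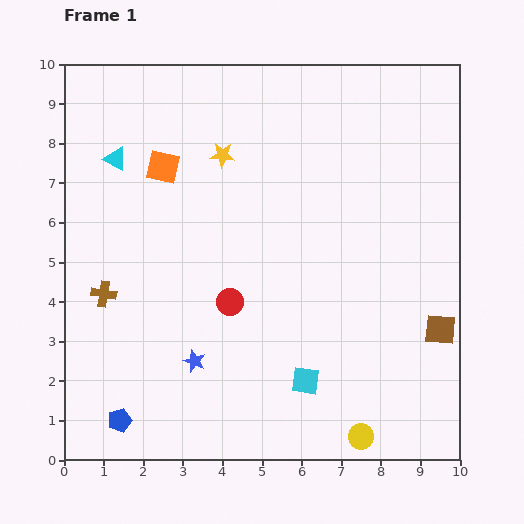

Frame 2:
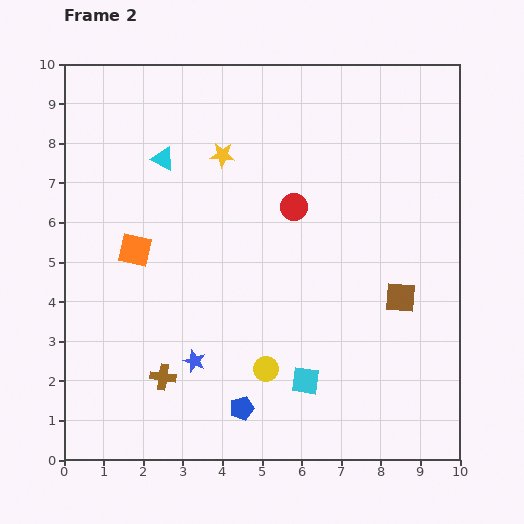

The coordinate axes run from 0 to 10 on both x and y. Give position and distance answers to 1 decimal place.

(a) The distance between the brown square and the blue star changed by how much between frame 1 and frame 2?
-0.9

Distance in frame 1: 6.3. Distance in frame 2: 5.4.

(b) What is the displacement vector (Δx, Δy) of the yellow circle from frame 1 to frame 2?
(-2.4, 1.7)

The yellow circle was at (7.5, 0.6) in frame 1 and (5.1, 2.3) in frame 2.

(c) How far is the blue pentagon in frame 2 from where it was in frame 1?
3.1

The blue pentagon moved from (1.4, 1.0) to (4.5, 1.3), a distance of √(3.1² + 0.3²) ≈ 3.1.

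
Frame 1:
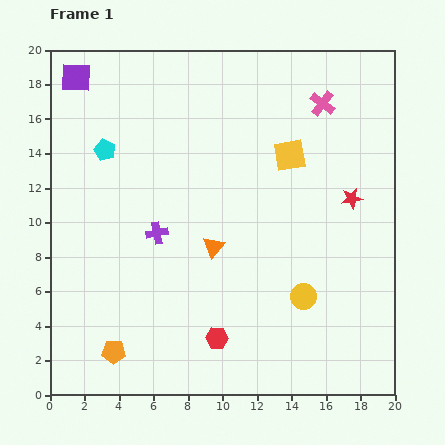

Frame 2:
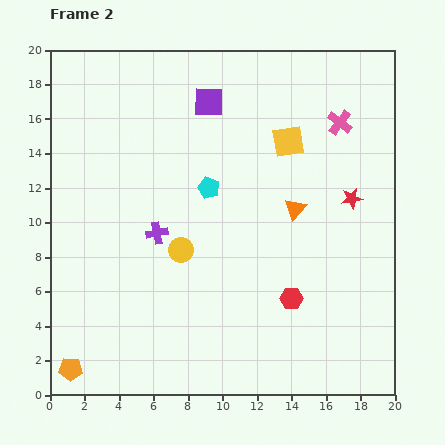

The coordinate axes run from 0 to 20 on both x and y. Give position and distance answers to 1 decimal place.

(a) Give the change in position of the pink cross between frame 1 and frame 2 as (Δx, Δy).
(1.0, -1.1)

The pink cross was at (15.8, 16.9) in frame 1 and (16.8, 15.8) in frame 2.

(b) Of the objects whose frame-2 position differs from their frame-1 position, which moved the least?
the yellow square

(moved 0.8)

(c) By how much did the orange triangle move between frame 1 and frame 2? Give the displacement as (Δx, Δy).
(4.7, 2.2)

The orange triangle was at (9.5, 8.6) in frame 1 and (14.2, 10.8) in frame 2.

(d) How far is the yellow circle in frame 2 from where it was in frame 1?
7.6

The yellow circle moved from (14.7, 5.7) to (7.6, 8.4), a distance of √(7.1² + 2.7²) ≈ 7.6.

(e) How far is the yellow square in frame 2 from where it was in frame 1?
0.8

The yellow square moved from (13.9, 13.9) to (13.8, 14.7), a distance of √(0.1² + 0.8²) ≈ 0.8.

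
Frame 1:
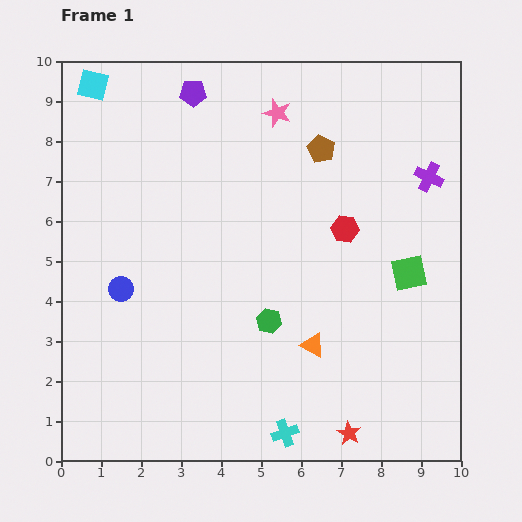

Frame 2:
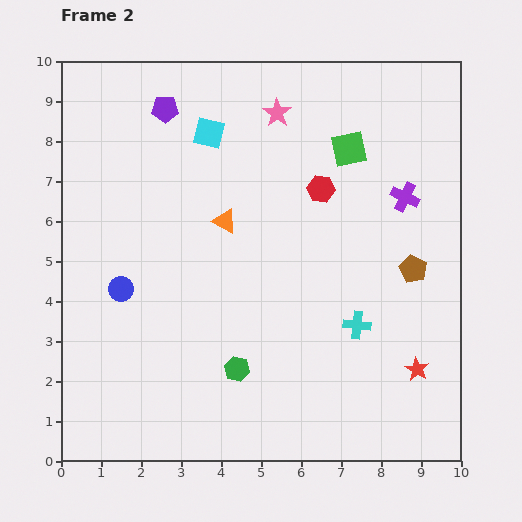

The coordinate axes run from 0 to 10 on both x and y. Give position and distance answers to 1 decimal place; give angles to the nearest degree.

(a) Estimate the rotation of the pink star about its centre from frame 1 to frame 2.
17° clockwise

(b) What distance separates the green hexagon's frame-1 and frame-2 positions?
1.4

The green hexagon moved from (5.2, 3.5) to (4.4, 2.3), a distance of √(0.8² + 1.2²) ≈ 1.4.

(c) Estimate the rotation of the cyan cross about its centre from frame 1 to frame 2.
28° clockwise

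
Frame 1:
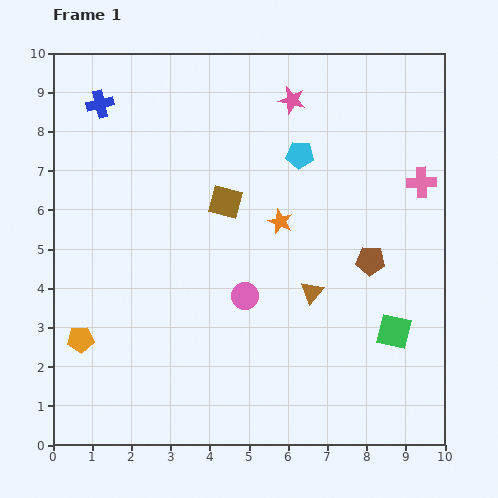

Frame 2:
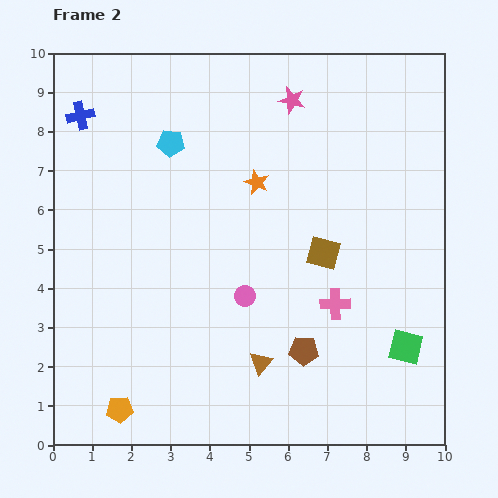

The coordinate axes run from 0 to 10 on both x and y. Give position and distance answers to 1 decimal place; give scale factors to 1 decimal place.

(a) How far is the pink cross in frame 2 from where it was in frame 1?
3.8

The pink cross moved from (9.4, 6.7) to (7.2, 3.6), a distance of √(2.2² + 3.1²) ≈ 3.8.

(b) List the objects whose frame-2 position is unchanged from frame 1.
the pink circle, the pink star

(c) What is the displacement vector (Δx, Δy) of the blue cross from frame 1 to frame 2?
(-0.5, -0.3)

The blue cross was at (1.2, 8.7) in frame 1 and (0.7, 8.4) in frame 2.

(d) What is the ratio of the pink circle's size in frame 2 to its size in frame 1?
0.8×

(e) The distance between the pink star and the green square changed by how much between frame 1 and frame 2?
+0.5

Distance in frame 1: 6.4. Distance in frame 2: 6.9.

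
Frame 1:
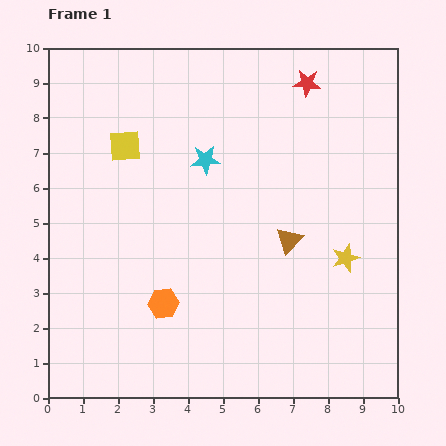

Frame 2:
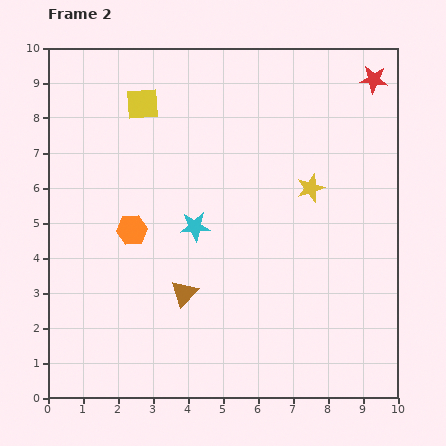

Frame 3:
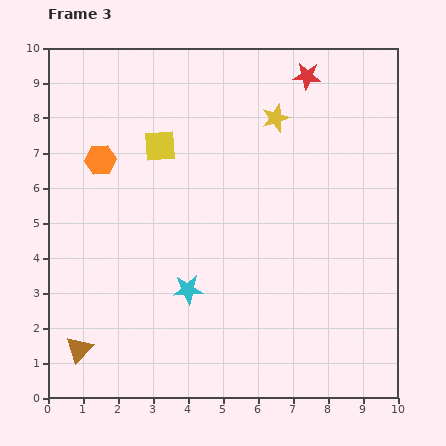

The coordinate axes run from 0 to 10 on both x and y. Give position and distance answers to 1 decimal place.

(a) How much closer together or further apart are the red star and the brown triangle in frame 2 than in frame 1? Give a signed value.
+3.6

Distance in frame 1: 4.5. Distance in frame 2: 8.1.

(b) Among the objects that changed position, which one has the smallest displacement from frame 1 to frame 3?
the red star

(moved 0.2)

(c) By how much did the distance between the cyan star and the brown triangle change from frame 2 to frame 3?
+1.6

Distance in frame 2: 1.9. Distance in frame 3: 3.5.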